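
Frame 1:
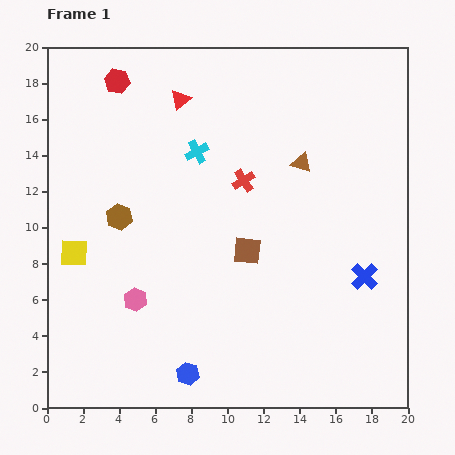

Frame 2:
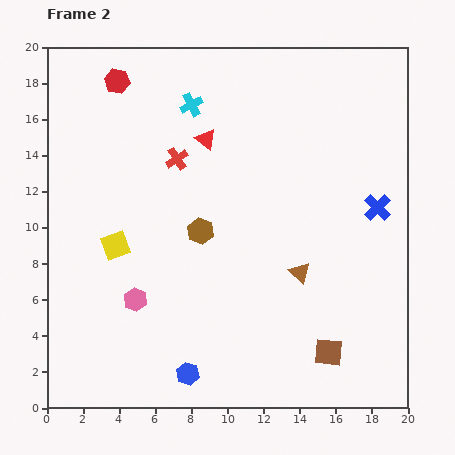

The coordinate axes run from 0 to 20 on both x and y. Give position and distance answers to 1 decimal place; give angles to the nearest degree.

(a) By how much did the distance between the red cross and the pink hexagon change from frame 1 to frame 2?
-0.8

Distance in frame 1: 8.9. Distance in frame 2: 8.1.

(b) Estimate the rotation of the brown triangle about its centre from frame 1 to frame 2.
26° clockwise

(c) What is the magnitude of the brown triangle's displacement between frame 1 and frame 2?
6.1

The brown triangle moved from (14.1, 13.6) to (14.0, 7.5), a distance of √(0.1² + 6.1²) ≈ 6.1.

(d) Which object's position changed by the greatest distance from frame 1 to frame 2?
the brown square

(moved 7.2; next 6.1)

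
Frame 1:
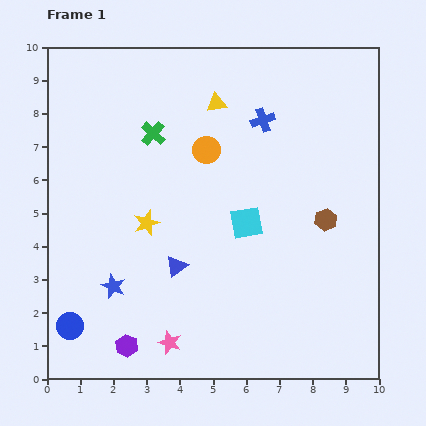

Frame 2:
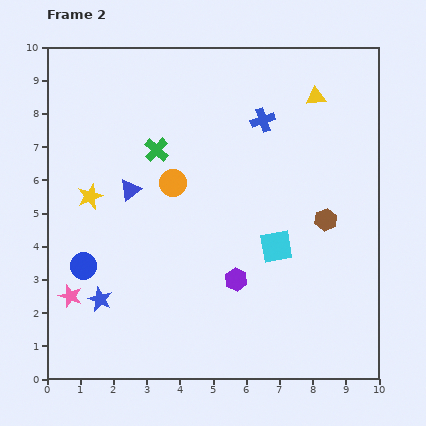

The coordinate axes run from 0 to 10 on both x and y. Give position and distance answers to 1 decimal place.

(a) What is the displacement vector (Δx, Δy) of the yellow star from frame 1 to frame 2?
(-1.7, 0.8)

The yellow star was at (3.0, 4.7) in frame 1 and (1.3, 5.5) in frame 2.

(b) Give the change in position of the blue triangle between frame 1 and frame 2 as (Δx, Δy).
(-1.4, 2.3)

The blue triangle was at (3.9, 3.4) in frame 1 and (2.5, 5.7) in frame 2.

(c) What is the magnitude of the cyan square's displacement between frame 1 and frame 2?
1.1

The cyan square moved from (6.0, 4.7) to (6.9, 4.0), a distance of √(0.9² + 0.7²) ≈ 1.1.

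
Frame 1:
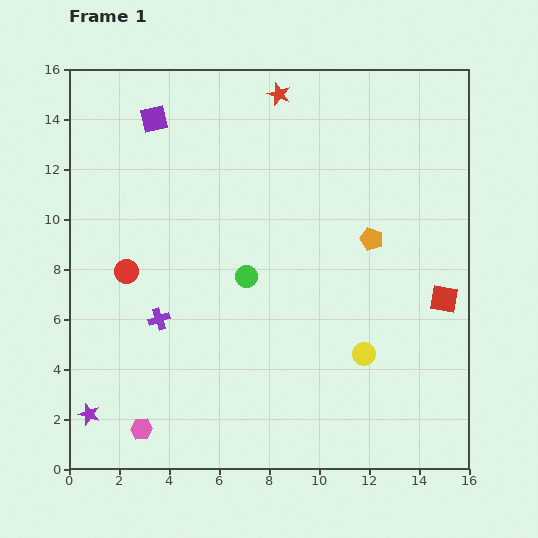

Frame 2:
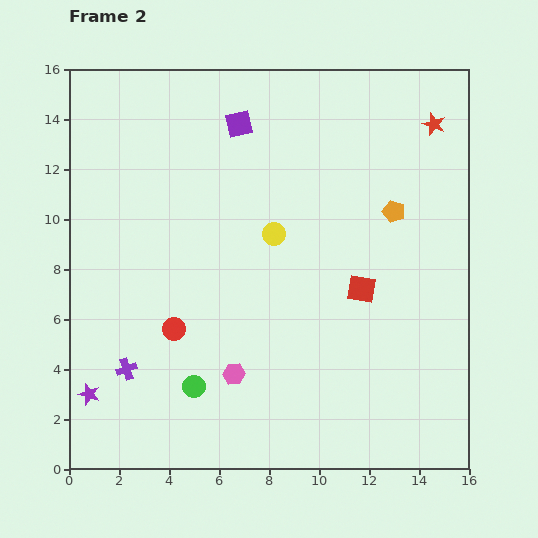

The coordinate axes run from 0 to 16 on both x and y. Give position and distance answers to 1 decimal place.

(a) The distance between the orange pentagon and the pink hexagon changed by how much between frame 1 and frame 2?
-2.8

Distance in frame 1: 11.9. Distance in frame 2: 9.1.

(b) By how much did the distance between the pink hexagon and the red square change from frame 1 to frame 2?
-7.1

Distance in frame 1: 13.2. Distance in frame 2: 6.1.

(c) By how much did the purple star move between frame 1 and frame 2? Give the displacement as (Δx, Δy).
(0.0, 0.8)

The purple star was at (0.8, 2.2) in frame 1 and (0.8, 3.0) in frame 2.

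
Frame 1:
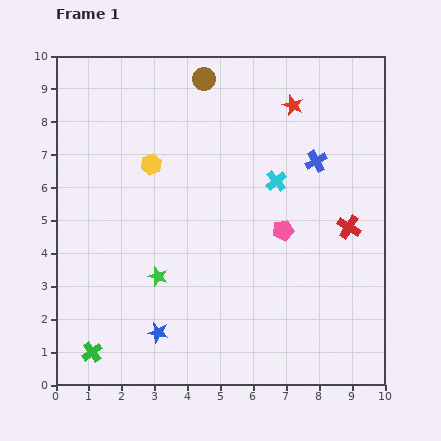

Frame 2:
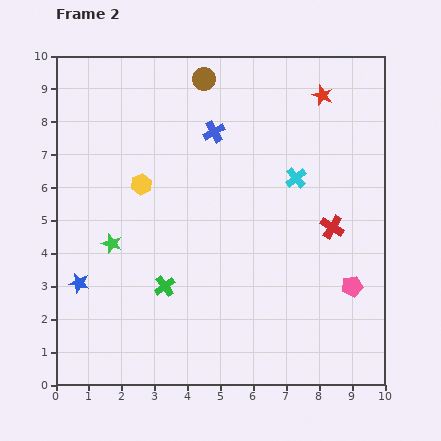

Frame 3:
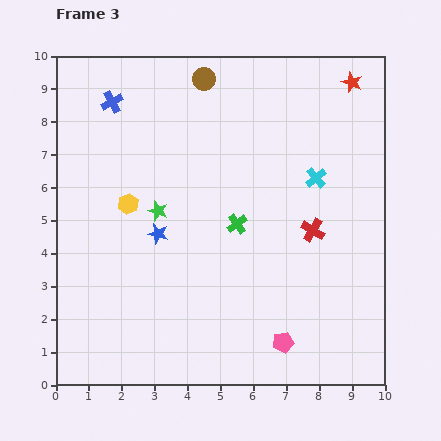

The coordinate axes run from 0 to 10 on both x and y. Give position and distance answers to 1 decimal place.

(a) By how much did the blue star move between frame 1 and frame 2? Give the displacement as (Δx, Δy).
(-2.4, 1.5)

The blue star was at (3.1, 1.6) in frame 1 and (0.7, 3.1) in frame 2.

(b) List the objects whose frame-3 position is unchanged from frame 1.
the brown circle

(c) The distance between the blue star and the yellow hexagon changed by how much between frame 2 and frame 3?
-2.3

Distance in frame 2: 3.6. Distance in frame 3: 1.3.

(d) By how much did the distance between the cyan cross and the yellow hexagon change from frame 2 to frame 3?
+1.1

Distance in frame 2: 4.7. Distance in frame 3: 5.8.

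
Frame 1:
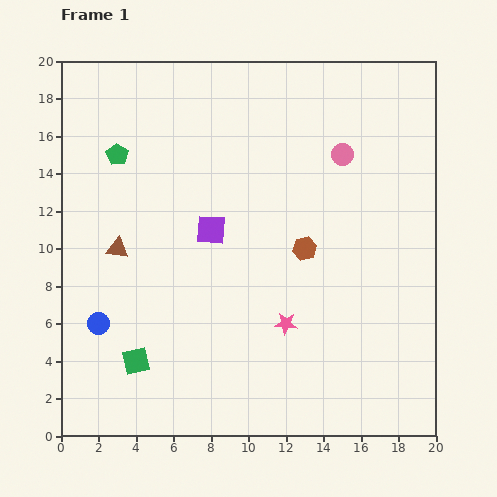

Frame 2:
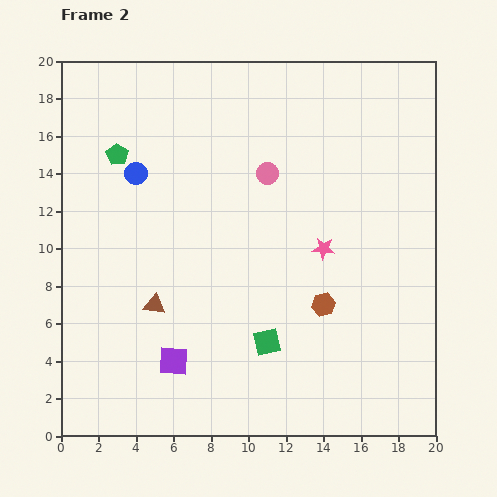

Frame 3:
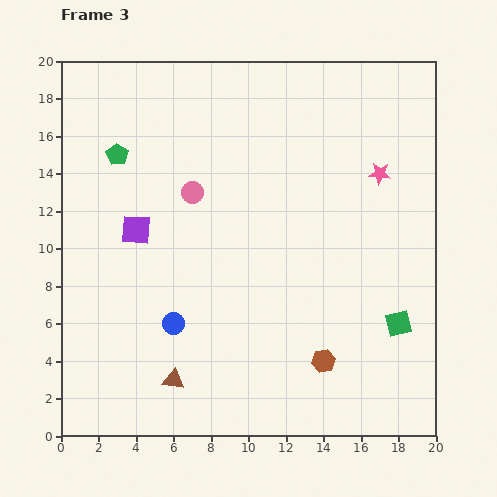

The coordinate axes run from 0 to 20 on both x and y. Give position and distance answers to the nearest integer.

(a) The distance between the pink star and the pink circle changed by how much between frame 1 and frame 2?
-4

Distance in frame 1: 9. Distance in frame 2: 5.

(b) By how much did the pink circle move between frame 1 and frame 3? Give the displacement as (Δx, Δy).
(-8, -2)

The pink circle was at (15, 15) in frame 1 and (7, 13) in frame 3.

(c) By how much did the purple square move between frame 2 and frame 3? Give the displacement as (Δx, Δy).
(-2, 7)

The purple square was at (6, 4) in frame 2 and (4, 11) in frame 3.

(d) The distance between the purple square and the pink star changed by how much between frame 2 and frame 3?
+3

Distance in frame 2: 10. Distance in frame 3: 13.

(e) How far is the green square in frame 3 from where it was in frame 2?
7

The green square moved from (11, 5) to (18, 6), a distance of √(7² + 1²) ≈ 7.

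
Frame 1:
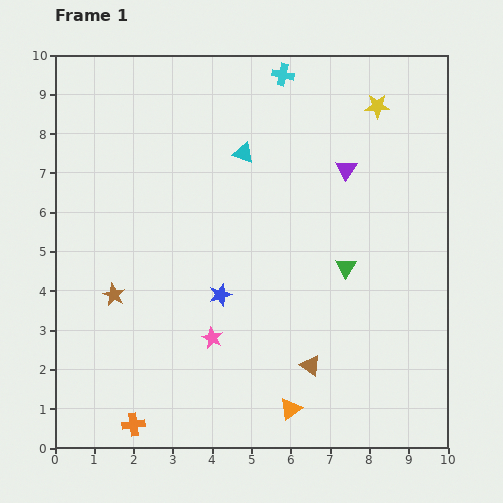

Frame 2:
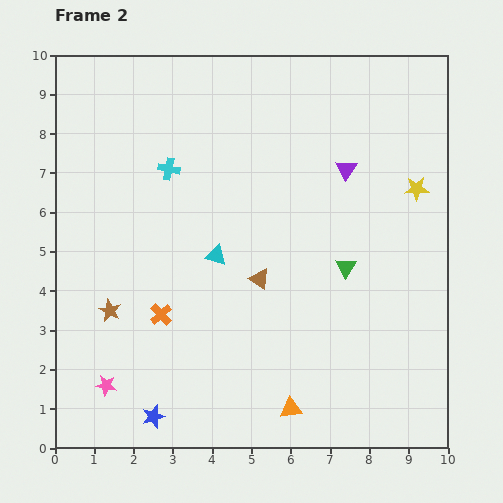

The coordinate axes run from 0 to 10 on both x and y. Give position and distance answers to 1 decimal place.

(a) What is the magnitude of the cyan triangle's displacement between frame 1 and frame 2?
2.7

The cyan triangle moved from (4.8, 7.5) to (4.1, 4.9), a distance of √(0.7² + 2.6²) ≈ 2.7.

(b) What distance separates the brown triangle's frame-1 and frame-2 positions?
2.6

The brown triangle moved from (6.5, 2.1) to (5.2, 4.3), a distance of √(1.3² + 2.2²) ≈ 2.6.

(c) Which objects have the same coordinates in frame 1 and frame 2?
the orange triangle, the purple triangle, the green triangle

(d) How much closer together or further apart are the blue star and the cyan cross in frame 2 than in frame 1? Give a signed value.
+0.5

Distance in frame 1: 5.8. Distance in frame 2: 6.3.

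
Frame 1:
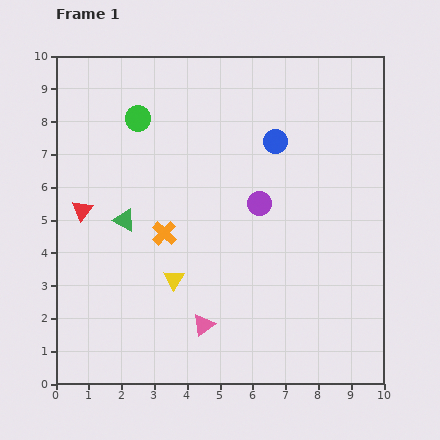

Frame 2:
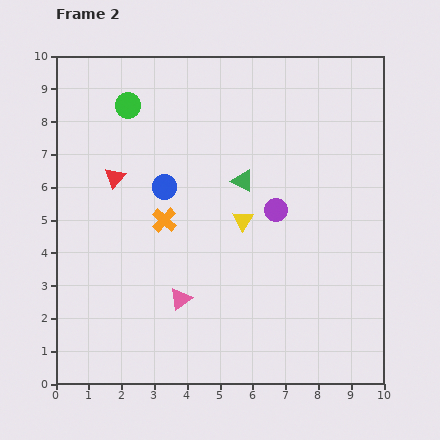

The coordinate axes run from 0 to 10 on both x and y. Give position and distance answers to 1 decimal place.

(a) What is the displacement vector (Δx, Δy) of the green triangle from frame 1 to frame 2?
(3.6, 1.2)

The green triangle was at (2.1, 5.0) in frame 1 and (5.7, 6.2) in frame 2.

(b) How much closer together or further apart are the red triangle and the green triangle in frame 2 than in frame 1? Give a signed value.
+2.6

Distance in frame 1: 1.3. Distance in frame 2: 3.9.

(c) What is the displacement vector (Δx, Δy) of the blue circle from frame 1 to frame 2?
(-3.4, -1.4)

The blue circle was at (6.7, 7.4) in frame 1 and (3.3, 6.0) in frame 2.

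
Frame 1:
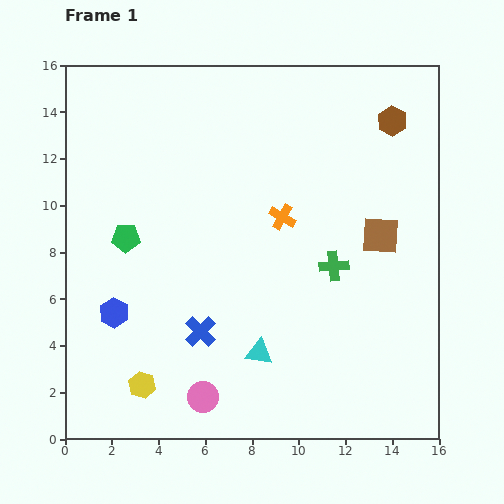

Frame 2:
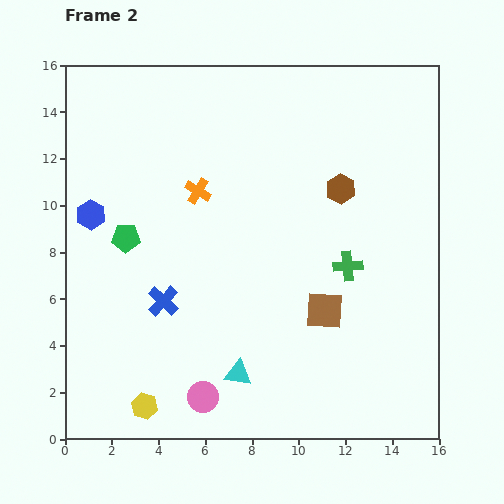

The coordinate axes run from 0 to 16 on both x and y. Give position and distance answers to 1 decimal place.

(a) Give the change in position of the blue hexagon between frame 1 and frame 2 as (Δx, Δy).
(-1.0, 4.2)

The blue hexagon was at (2.1, 5.4) in frame 1 and (1.1, 9.6) in frame 2.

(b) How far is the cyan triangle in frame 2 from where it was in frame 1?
1.3

The cyan triangle moved from (8.3, 3.7) to (7.4, 2.8), a distance of √(0.9² + 0.9²) ≈ 1.3.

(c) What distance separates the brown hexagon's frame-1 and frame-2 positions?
3.6

The brown hexagon moved from (14.0, 13.6) to (11.8, 10.7), a distance of √(2.2² + 2.9²) ≈ 3.6.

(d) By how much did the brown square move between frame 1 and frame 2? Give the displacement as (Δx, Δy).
(-2.4, -3.2)

The brown square was at (13.5, 8.7) in frame 1 and (11.1, 5.5) in frame 2.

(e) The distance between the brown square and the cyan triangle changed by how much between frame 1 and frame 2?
-2.6

Distance in frame 1: 7.2. Distance in frame 2: 4.6.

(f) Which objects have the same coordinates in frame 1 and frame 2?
the green pentagon, the pink circle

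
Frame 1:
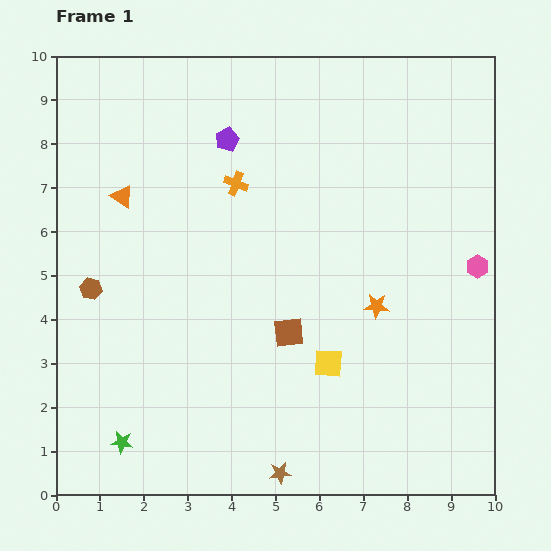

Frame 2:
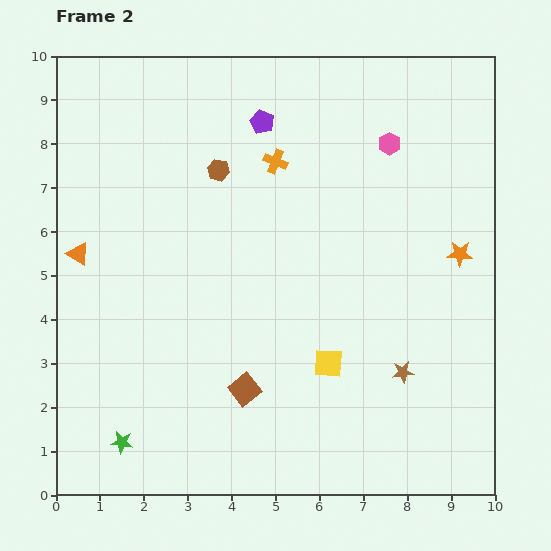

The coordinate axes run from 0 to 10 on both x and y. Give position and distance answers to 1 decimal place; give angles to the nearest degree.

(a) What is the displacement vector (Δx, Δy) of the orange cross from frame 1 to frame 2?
(0.9, 0.5)

The orange cross was at (4.1, 7.1) in frame 1 and (5.0, 7.6) in frame 2.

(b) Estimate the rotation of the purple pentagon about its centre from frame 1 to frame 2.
23° counter-clockwise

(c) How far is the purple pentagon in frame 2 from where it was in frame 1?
0.9

The purple pentagon moved from (3.9, 8.1) to (4.7, 8.5), a distance of √(0.8² + 0.4²) ≈ 0.9.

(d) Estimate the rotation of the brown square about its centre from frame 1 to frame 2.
33° counter-clockwise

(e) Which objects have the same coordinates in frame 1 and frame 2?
the green star, the yellow square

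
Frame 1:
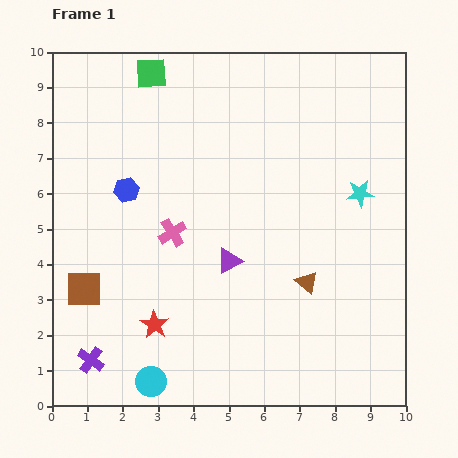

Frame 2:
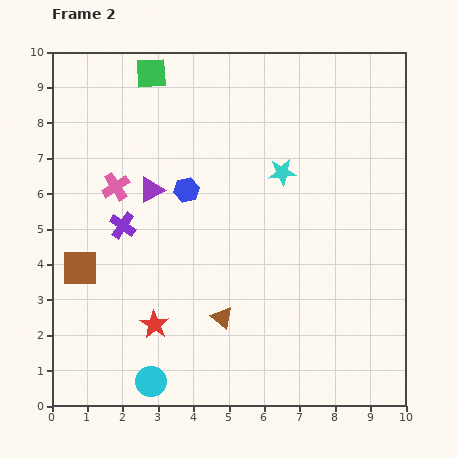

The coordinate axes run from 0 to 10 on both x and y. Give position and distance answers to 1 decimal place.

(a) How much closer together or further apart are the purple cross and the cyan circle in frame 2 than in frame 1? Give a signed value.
+2.7

Distance in frame 1: 1.8. Distance in frame 2: 4.5.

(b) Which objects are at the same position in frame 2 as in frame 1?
the red star, the green square, the cyan circle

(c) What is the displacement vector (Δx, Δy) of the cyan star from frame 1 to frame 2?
(-2.2, 0.6)

The cyan star was at (8.7, 6.0) in frame 1 and (6.5, 6.6) in frame 2.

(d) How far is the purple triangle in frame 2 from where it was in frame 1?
3.0

The purple triangle moved from (5.0, 4.1) to (2.8, 6.1), a distance of √(2.2² + 2.0²) ≈ 3.0.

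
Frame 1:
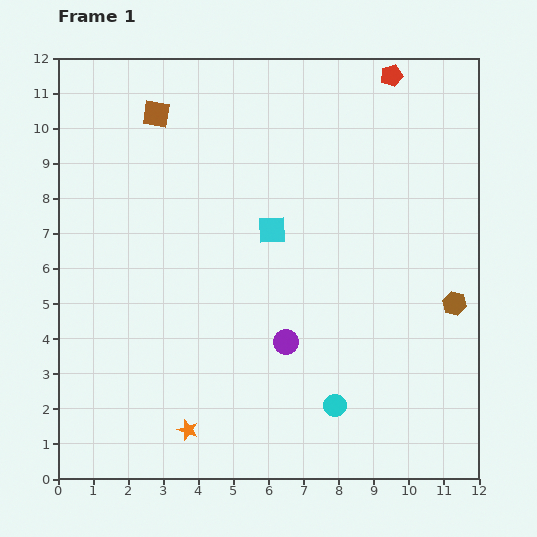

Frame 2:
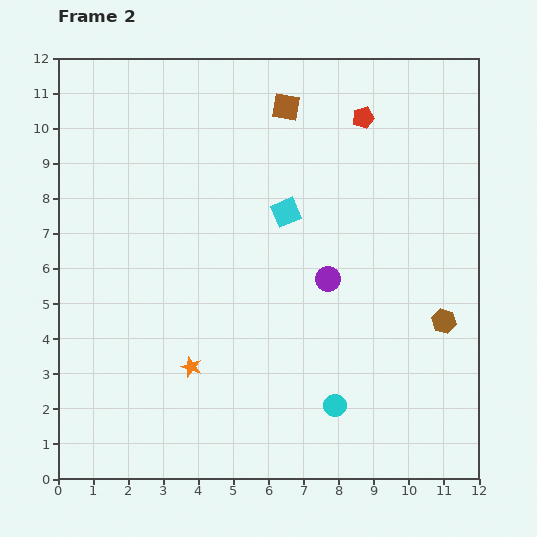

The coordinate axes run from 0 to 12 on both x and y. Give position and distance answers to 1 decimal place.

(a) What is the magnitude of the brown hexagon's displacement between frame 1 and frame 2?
0.6

The brown hexagon moved from (11.3, 5.0) to (11.0, 4.5), a distance of √(0.3² + 0.5²) ≈ 0.6.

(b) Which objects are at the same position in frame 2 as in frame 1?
the cyan circle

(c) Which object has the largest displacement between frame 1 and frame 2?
the brown square

(moved 3.7; next 2.2)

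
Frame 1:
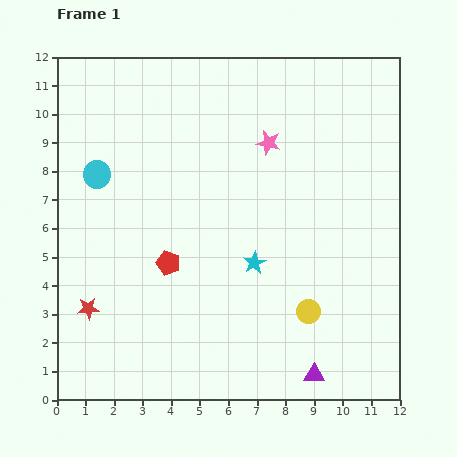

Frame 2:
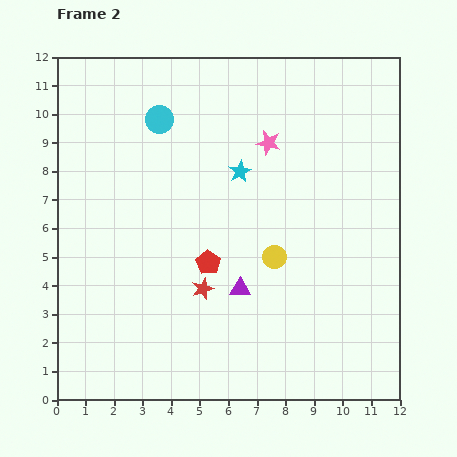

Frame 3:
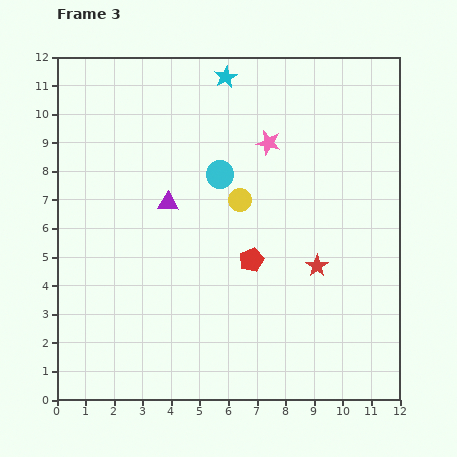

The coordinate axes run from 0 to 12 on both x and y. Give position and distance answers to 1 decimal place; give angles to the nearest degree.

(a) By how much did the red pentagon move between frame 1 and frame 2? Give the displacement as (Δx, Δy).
(1.4, 0.0)

The red pentagon was at (3.9, 4.8) in frame 1 and (5.3, 4.8) in frame 2.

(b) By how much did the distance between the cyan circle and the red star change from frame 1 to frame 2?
+1.4

Distance in frame 1: 4.7. Distance in frame 2: 6.1.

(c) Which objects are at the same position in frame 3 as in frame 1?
the pink star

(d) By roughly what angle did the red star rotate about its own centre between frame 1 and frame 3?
31° counter-clockwise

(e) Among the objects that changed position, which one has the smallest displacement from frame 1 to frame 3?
the red pentagon

(moved 2.9)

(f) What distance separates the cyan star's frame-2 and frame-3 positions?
3.3

The cyan star moved from (6.4, 8.0) to (5.9, 11.3), a distance of √(0.5² + 3.3²) ≈ 3.3.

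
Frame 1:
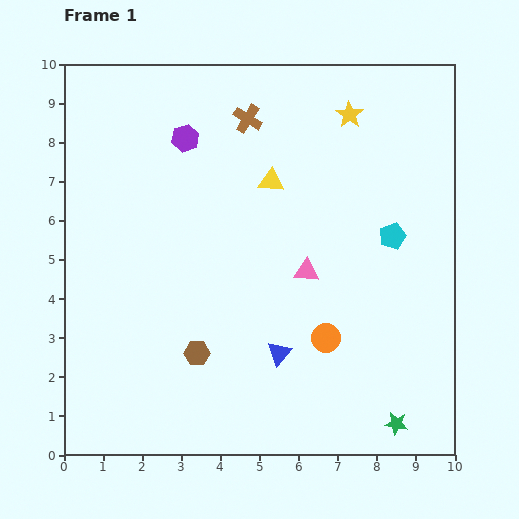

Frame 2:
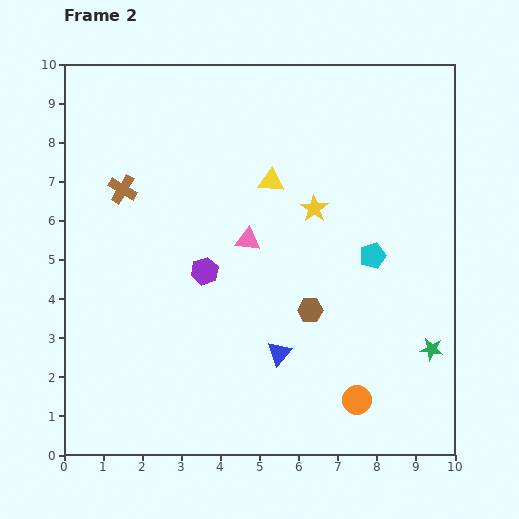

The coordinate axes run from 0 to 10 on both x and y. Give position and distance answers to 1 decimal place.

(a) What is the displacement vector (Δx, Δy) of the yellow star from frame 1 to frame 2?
(-0.9, -2.4)

The yellow star was at (7.3, 8.7) in frame 1 and (6.4, 6.3) in frame 2.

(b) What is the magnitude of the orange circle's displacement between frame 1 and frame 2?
1.8

The orange circle moved from (6.7, 3.0) to (7.5, 1.4), a distance of √(0.8² + 1.6²) ≈ 1.8.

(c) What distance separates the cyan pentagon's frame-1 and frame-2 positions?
0.7

The cyan pentagon moved from (8.4, 5.6) to (7.9, 5.1), a distance of √(0.5² + 0.5²) ≈ 0.7.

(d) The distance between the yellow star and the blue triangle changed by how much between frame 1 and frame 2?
-2.6

Distance in frame 1: 6.4. Distance in frame 2: 3.8.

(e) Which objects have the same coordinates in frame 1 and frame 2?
the blue triangle, the yellow triangle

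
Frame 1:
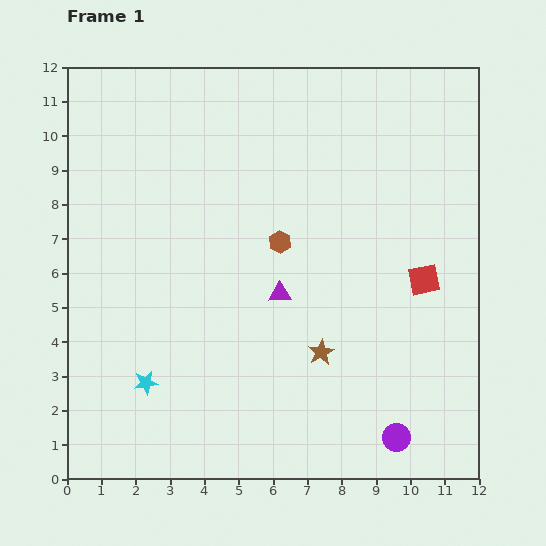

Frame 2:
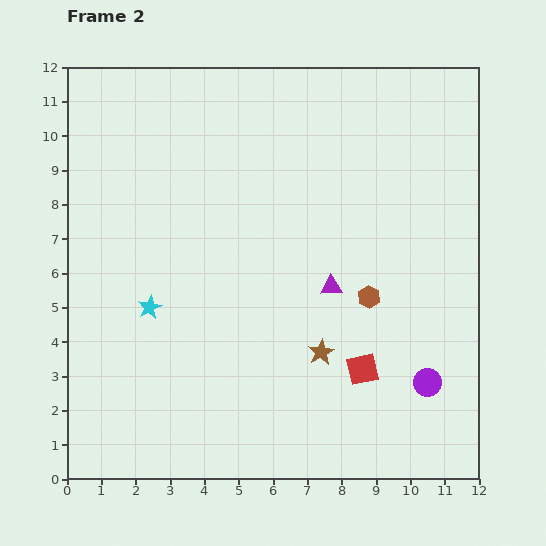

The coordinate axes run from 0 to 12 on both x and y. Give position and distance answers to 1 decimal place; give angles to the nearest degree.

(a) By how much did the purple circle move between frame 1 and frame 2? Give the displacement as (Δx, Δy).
(0.9, 1.6)

The purple circle was at (9.6, 1.2) in frame 1 and (10.5, 2.8) in frame 2.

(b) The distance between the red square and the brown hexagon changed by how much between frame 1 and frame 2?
-2.2

Distance in frame 1: 4.3. Distance in frame 2: 2.1.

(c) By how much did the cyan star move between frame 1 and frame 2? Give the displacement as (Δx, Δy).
(0.1, 2.2)

The cyan star was at (2.3, 2.8) in frame 1 and (2.4, 5.0) in frame 2.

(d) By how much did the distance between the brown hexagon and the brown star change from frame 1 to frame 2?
-1.3

Distance in frame 1: 3.4. Distance in frame 2: 2.1.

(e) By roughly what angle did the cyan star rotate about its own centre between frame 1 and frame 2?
17° counter-clockwise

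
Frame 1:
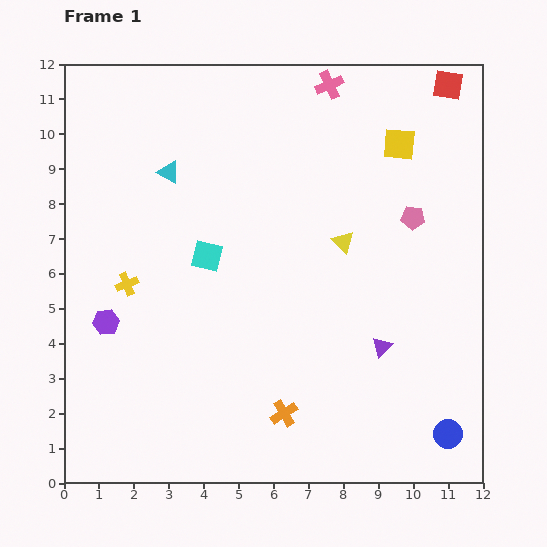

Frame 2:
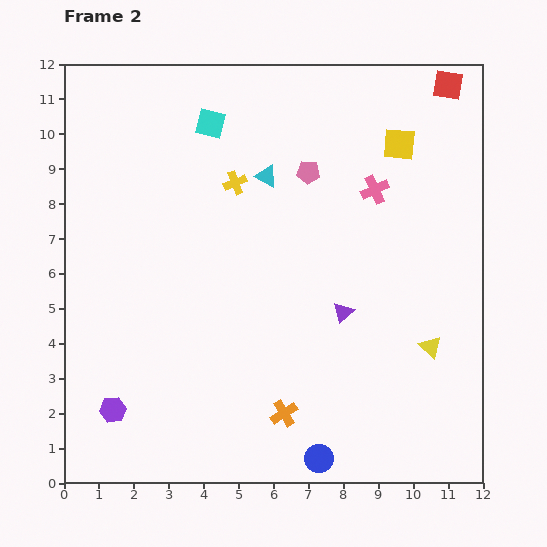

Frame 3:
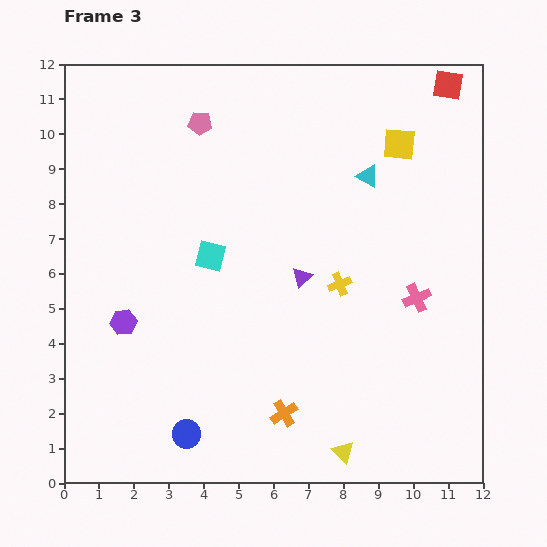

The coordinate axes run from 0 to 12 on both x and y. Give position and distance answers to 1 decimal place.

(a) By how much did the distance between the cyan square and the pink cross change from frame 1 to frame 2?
-0.9

Distance in frame 1: 6.0. Distance in frame 2: 5.1.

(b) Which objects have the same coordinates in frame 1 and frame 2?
the yellow square, the orange cross, the red square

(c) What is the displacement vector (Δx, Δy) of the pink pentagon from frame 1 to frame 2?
(-3.0, 1.3)

The pink pentagon was at (10.0, 7.6) in frame 1 and (7.0, 8.9) in frame 2.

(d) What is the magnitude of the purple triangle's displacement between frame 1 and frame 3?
3.0

The purple triangle moved from (9.1, 3.9) to (6.8, 5.9), a distance of √(2.3² + 2.0²) ≈ 3.0.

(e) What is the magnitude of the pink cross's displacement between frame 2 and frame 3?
3.3

The pink cross moved from (8.9, 8.4) to (10.1, 5.3), a distance of √(1.2² + 3.1²) ≈ 3.3.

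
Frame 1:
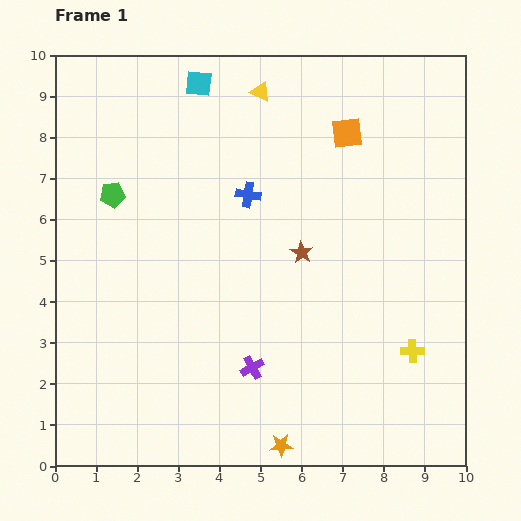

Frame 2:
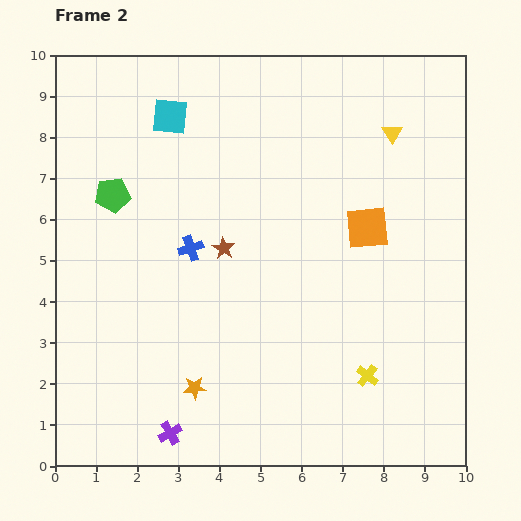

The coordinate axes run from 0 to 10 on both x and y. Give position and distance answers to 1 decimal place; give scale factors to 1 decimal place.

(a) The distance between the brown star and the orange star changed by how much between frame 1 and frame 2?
-1.2

Distance in frame 1: 4.7. Distance in frame 2: 3.5.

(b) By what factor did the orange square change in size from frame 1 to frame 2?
1.4×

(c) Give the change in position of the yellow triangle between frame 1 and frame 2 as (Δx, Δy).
(3.2, -1.0)

The yellow triangle was at (5.0, 9.1) in frame 1 and (8.2, 8.1) in frame 2.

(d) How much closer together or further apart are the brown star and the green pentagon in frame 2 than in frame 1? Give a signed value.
-1.8

Distance in frame 1: 4.8. Distance in frame 2: 3.0.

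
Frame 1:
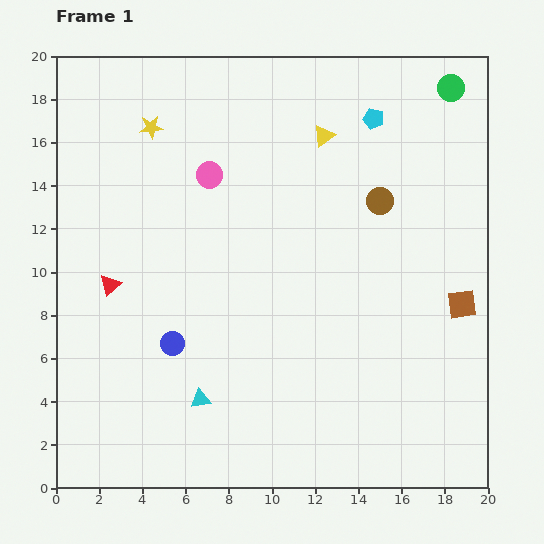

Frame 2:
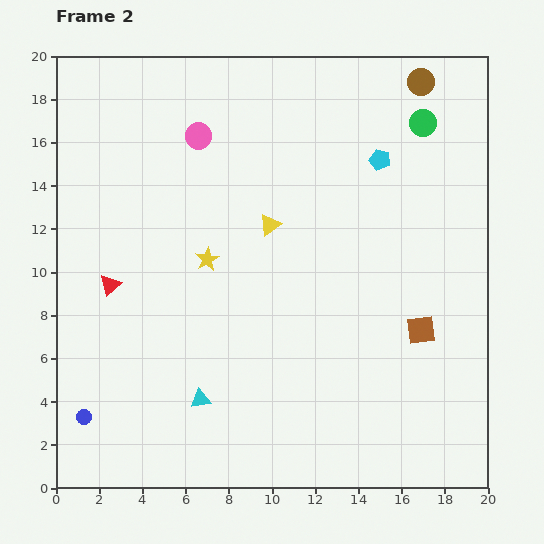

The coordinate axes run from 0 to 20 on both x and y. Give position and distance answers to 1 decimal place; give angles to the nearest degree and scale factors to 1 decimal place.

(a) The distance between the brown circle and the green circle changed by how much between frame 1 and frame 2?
-4.3

Distance in frame 1: 6.2. Distance in frame 2: 1.9.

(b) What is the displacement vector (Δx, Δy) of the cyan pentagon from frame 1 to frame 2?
(0.3, -1.9)

The cyan pentagon was at (14.7, 17.1) in frame 1 and (15.0, 15.2) in frame 2.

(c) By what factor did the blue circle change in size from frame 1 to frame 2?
0.6×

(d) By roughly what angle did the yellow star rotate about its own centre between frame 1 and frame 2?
24° counter-clockwise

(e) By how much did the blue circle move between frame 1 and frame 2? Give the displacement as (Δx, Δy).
(-4.1, -3.4)

The blue circle was at (5.4, 6.7) in frame 1 and (1.3, 3.3) in frame 2.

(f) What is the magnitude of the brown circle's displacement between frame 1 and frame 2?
5.8

The brown circle moved from (15.0, 13.3) to (16.9, 18.8), a distance of √(1.9² + 5.5²) ≈ 5.8.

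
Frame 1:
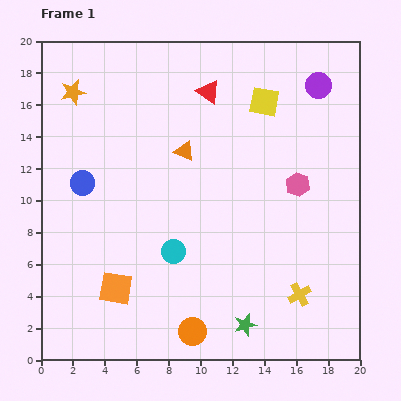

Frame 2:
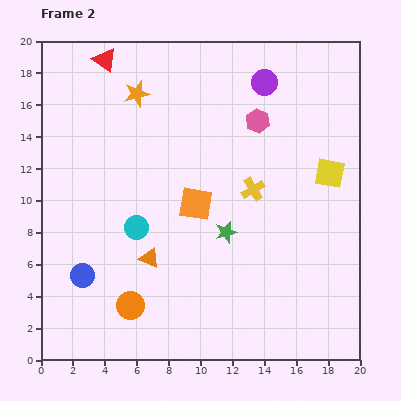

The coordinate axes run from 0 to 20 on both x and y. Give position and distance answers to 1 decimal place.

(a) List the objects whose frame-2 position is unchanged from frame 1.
none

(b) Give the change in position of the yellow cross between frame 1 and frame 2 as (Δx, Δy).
(-2.9, 6.6)

The yellow cross was at (16.2, 4.1) in frame 1 and (13.3, 10.7) in frame 2.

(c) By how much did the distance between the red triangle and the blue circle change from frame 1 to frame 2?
+3.9

Distance in frame 1: 9.7. Distance in frame 2: 13.6.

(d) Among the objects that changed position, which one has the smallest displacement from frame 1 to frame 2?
the cyan circle

(moved 2.7)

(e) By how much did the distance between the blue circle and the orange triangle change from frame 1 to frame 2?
-2.4

Distance in frame 1: 6.7. Distance in frame 2: 4.3.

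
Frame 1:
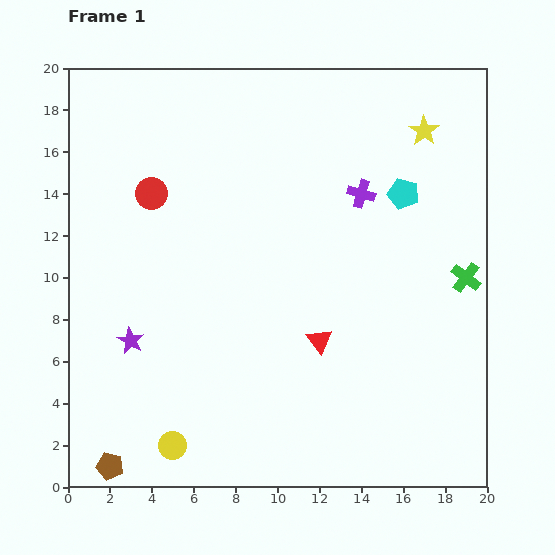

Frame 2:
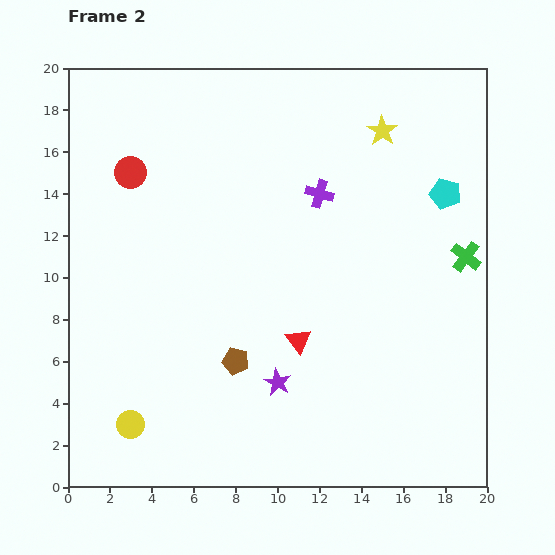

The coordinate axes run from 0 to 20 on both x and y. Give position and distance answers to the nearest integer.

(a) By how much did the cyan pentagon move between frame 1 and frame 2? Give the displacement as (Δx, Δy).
(2, 0)

The cyan pentagon was at (16, 14) in frame 1 and (18, 14) in frame 2.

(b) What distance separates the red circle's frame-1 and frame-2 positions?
1

The red circle moved from (4, 14) to (3, 15), a distance of √(1² + 1²) ≈ 1.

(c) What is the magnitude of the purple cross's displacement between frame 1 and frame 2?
2

The purple cross moved from (14, 14) to (12, 14), a distance of √(2² + 0²) ≈ 2.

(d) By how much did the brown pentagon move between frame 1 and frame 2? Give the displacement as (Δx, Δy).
(6, 5)

The brown pentagon was at (2, 1) in frame 1 and (8, 6) in frame 2.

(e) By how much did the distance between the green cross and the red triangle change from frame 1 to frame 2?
+1

Distance in frame 1: 8. Distance in frame 2: 9.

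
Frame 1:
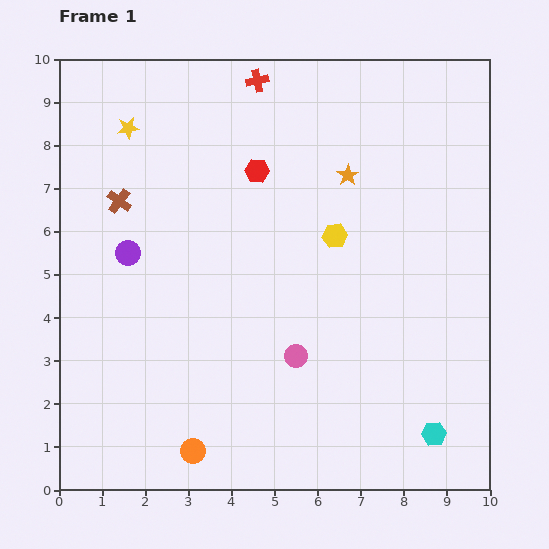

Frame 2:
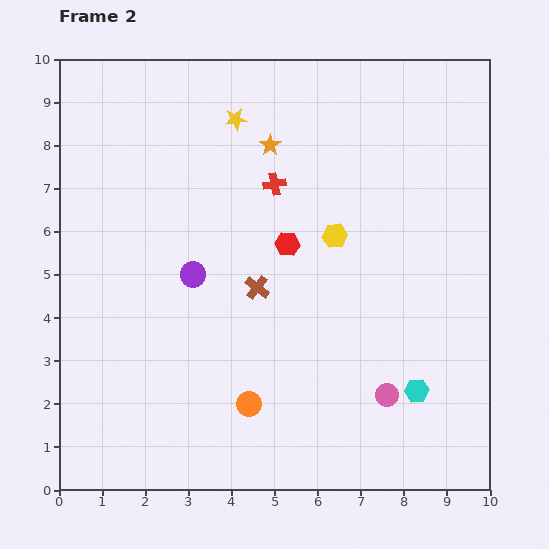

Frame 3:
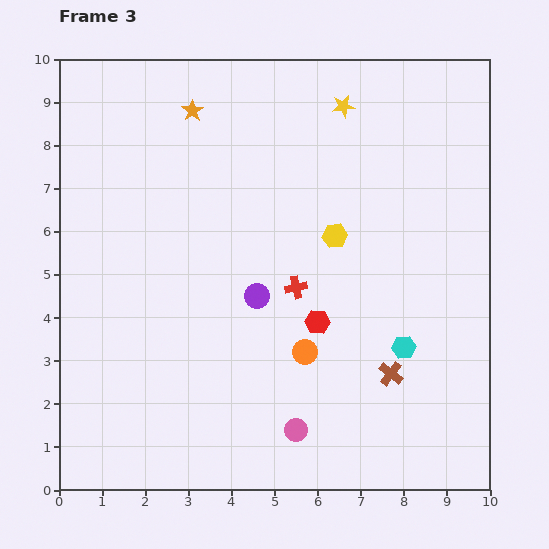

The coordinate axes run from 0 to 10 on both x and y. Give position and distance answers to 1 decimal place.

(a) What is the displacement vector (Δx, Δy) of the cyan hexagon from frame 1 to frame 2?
(-0.4, 1.0)

The cyan hexagon was at (8.7, 1.3) in frame 1 and (8.3, 2.3) in frame 2.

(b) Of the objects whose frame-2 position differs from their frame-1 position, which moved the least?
the cyan hexagon

(moved 1.1)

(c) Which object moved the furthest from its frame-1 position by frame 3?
the brown cross

(moved 7.5; next 5.0)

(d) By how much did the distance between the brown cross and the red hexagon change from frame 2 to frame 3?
+0.9

Distance in frame 2: 1.2. Distance in frame 3: 2.1.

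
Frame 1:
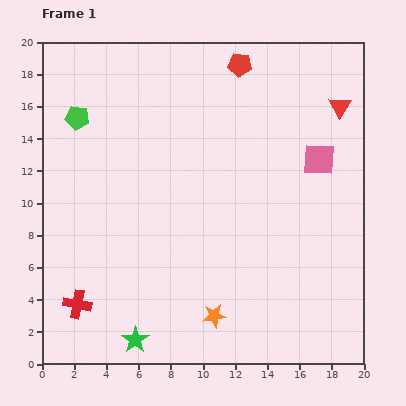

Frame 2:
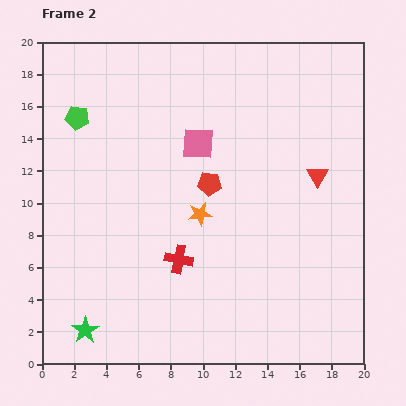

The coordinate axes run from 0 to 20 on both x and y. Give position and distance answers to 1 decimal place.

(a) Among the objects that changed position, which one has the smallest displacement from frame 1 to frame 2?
the green star

(moved 3.2)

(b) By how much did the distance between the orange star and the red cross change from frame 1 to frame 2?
-5.4

Distance in frame 1: 8.5. Distance in frame 2: 3.1.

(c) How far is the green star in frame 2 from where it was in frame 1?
3.2

The green star moved from (5.8, 1.5) to (2.7, 2.1), a distance of √(3.1² + 0.6²) ≈ 3.2.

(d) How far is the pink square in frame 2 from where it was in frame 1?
7.6

The pink square moved from (17.2, 12.7) to (9.7, 13.7), a distance of √(7.5² + 1.0²) ≈ 7.6.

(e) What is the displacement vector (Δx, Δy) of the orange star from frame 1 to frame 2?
(-0.9, 6.3)

The orange star was at (10.7, 3.0) in frame 1 and (9.8, 9.3) in frame 2.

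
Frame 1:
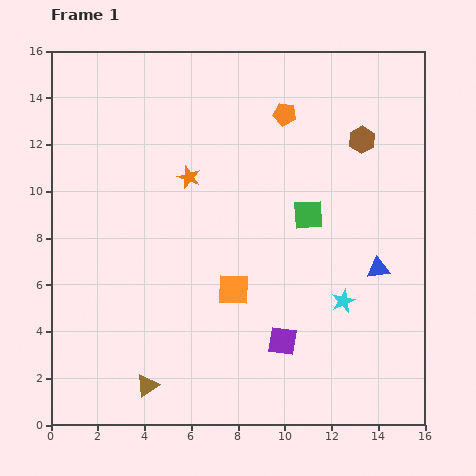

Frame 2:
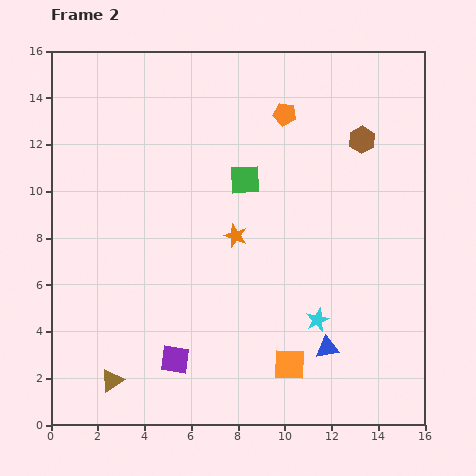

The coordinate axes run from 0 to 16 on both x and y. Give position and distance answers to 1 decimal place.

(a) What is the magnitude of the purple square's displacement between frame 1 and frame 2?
4.7

The purple square moved from (9.9, 3.6) to (5.3, 2.8), a distance of √(4.6² + 0.8²) ≈ 4.7.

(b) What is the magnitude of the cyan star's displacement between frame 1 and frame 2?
1.4

The cyan star moved from (12.5, 5.3) to (11.4, 4.5), a distance of √(1.1² + 0.8²) ≈ 1.4.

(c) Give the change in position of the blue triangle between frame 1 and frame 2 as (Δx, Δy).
(-2.2, -3.4)

The blue triangle was at (14.0, 6.7) in frame 1 and (11.8, 3.3) in frame 2.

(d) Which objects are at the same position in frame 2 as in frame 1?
the brown hexagon, the orange pentagon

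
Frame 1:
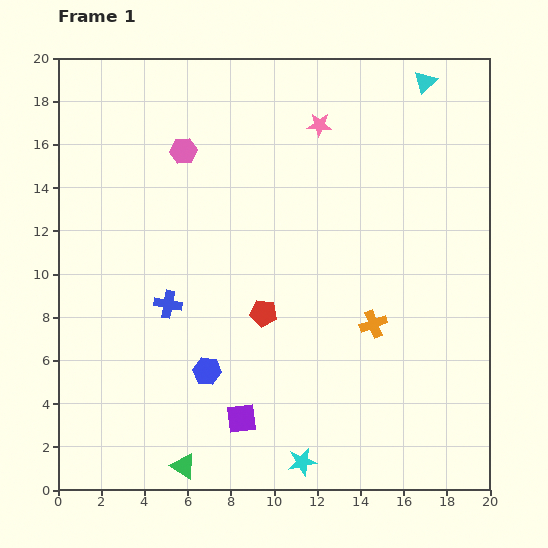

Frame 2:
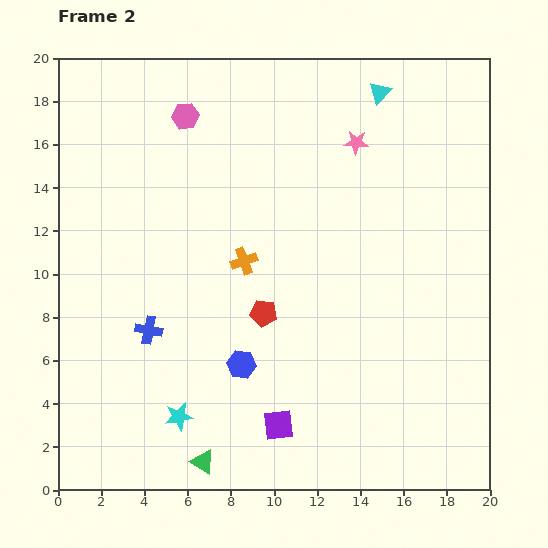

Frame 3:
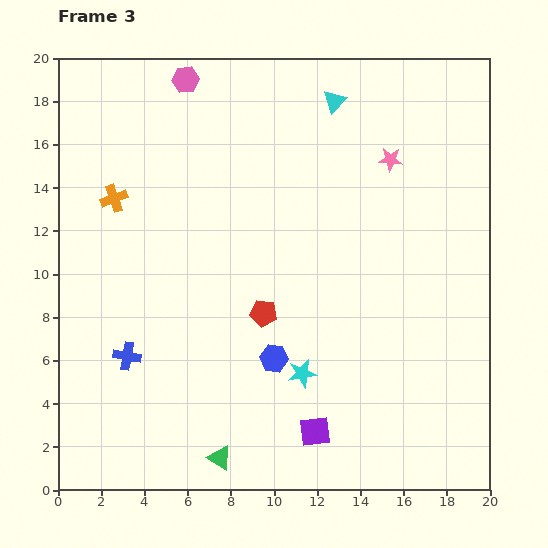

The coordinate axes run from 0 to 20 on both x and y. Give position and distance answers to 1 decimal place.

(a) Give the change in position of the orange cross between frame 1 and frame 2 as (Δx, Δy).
(-6.0, 2.9)

The orange cross was at (14.6, 7.7) in frame 1 and (8.6, 10.6) in frame 2.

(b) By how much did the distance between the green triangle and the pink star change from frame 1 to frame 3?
-1.1

Distance in frame 1: 17.0. Distance in frame 3: 15.9.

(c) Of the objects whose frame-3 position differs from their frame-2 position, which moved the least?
the green triangle

(moved 0.8)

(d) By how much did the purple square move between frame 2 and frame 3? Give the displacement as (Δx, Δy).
(1.7, -0.3)

The purple square was at (10.2, 3.0) in frame 2 and (11.9, 2.7) in frame 3.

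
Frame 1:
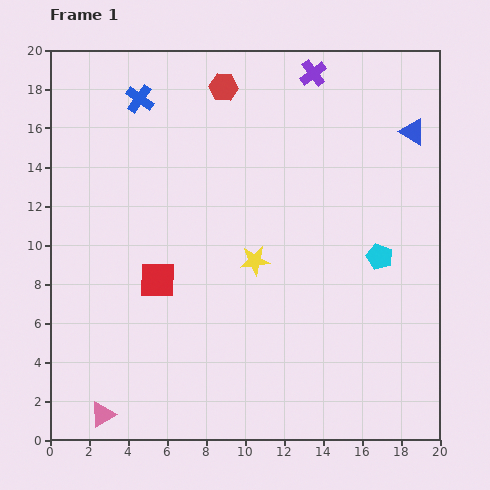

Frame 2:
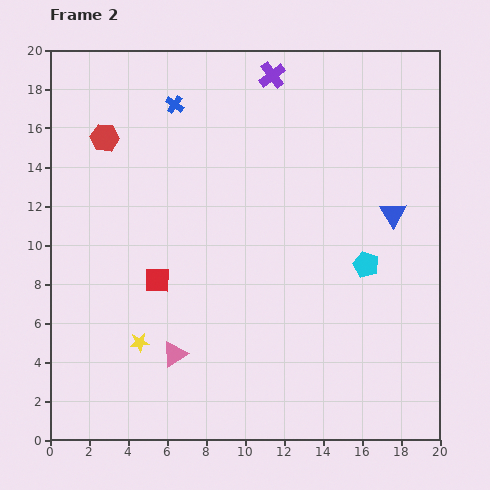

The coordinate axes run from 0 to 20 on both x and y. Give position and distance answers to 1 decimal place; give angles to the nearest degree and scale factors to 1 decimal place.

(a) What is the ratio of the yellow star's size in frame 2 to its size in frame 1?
0.6×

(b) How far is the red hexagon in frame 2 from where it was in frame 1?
6.6

The red hexagon moved from (8.9, 18.1) to (2.8, 15.5), a distance of √(6.1² + 2.6²) ≈ 6.6.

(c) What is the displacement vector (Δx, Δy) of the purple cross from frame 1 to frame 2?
(-2.1, -0.1)

The purple cross was at (13.5, 18.8) in frame 1 and (11.4, 18.7) in frame 2.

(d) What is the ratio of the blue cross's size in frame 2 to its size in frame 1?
0.6×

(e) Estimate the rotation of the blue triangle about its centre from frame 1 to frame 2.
28° clockwise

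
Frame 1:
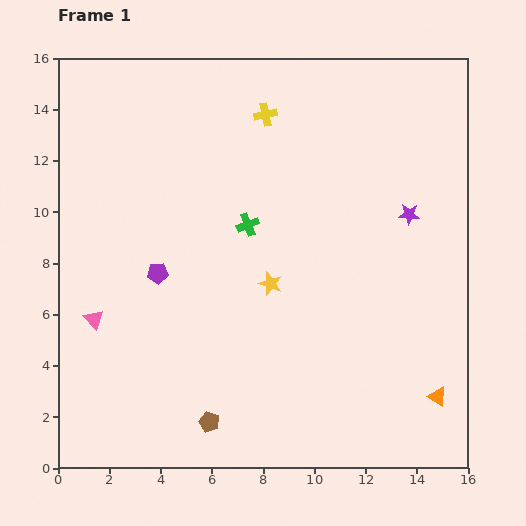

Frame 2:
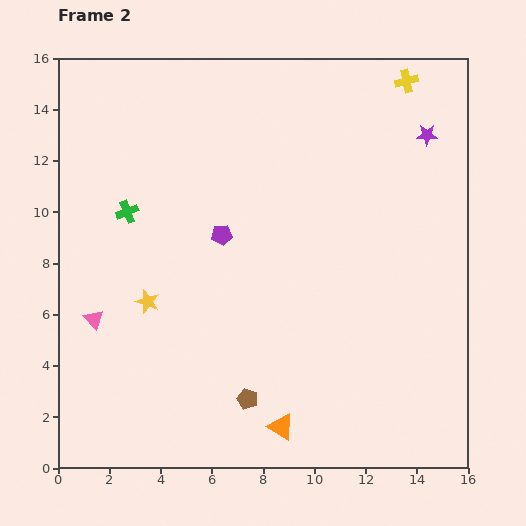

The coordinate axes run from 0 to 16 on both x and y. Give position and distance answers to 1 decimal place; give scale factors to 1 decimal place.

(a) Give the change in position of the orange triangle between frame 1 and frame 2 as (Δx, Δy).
(-6.1, -1.2)

The orange triangle was at (14.8, 2.8) in frame 1 and (8.7, 1.6) in frame 2.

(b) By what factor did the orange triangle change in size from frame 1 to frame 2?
1.4×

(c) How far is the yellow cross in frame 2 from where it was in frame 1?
5.7

The yellow cross moved from (8.1, 13.8) to (13.6, 15.1), a distance of √(5.5² + 1.3²) ≈ 5.7.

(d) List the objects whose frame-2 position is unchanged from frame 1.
the pink triangle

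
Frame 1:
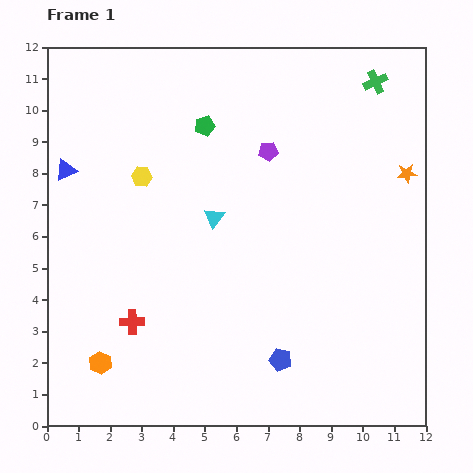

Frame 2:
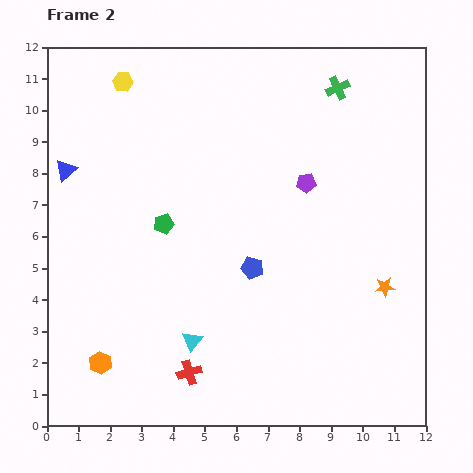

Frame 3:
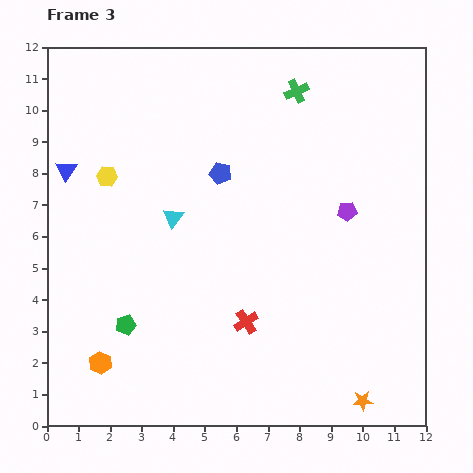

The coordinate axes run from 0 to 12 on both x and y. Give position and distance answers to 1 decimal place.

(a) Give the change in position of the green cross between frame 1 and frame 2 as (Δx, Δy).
(-1.2, -0.2)

The green cross was at (10.4, 10.9) in frame 1 and (9.2, 10.7) in frame 2.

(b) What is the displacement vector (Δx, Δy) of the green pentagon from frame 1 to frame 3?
(-2.5, -6.3)

The green pentagon was at (5.0, 9.5) in frame 1 and (2.5, 3.2) in frame 3.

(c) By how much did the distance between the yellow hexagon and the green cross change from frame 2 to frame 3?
-0.2

Distance in frame 2: 6.8. Distance in frame 3: 6.6.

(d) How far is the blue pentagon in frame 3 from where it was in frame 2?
3.2

The blue pentagon moved from (6.5, 5.0) to (5.5, 8.0), a distance of √(1.0² + 3.0²) ≈ 3.2.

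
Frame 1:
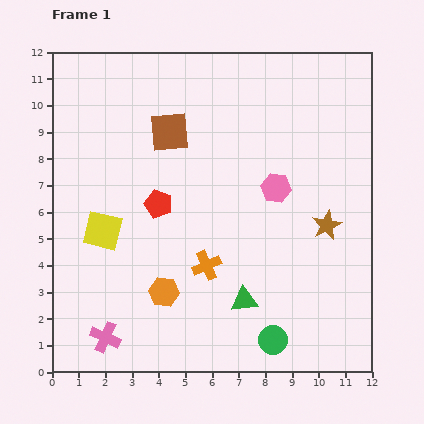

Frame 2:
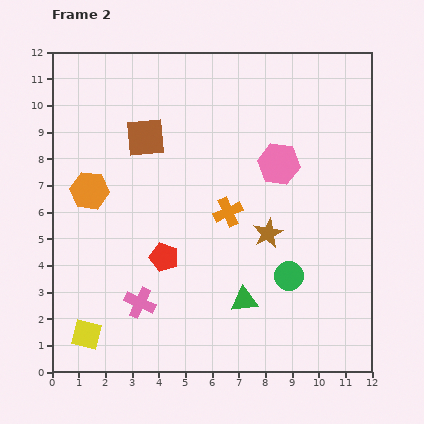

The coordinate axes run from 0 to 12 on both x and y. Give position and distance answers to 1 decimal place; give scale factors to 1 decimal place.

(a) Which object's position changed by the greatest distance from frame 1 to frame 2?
the orange hexagon

(moved 4.7; next 3.9)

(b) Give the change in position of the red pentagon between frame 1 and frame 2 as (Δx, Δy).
(0.2, -2.0)

The red pentagon was at (4.0, 6.3) in frame 1 and (4.2, 4.3) in frame 2.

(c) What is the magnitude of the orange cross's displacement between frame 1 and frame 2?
2.2

The orange cross moved from (5.8, 4.0) to (6.6, 6.0), a distance of √(0.8² + 2.0²) ≈ 2.2.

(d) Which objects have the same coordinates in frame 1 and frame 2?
the green triangle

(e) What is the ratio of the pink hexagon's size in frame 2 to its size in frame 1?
1.4×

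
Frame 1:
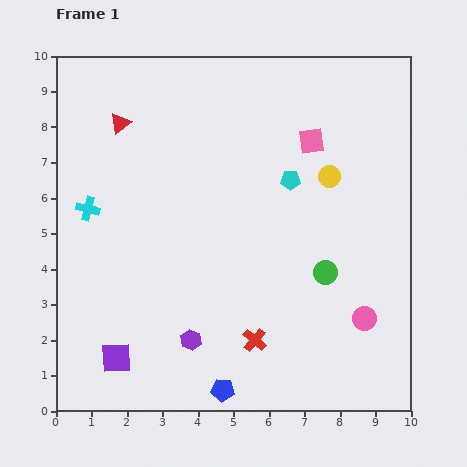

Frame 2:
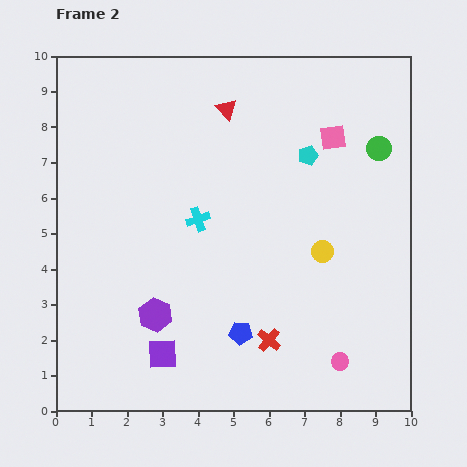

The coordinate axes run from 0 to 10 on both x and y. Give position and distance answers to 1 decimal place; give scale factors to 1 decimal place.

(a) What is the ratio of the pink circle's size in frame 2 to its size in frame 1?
0.8×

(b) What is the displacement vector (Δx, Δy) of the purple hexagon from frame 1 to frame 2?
(-1.0, 0.7)

The purple hexagon was at (3.8, 2.0) in frame 1 and (2.8, 2.7) in frame 2.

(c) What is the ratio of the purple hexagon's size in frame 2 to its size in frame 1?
1.6×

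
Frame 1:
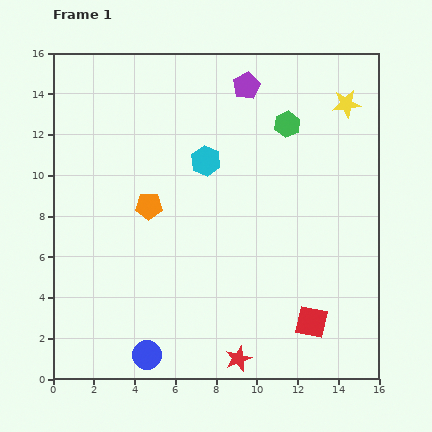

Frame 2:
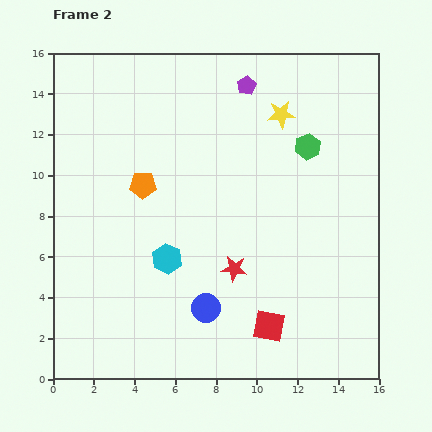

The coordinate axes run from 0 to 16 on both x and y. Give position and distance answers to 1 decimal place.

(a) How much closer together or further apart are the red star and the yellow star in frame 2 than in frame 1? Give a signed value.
-5.7

Distance in frame 1: 13.6. Distance in frame 2: 7.9.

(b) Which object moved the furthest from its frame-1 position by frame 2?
the cyan hexagon

(moved 5.2; next 4.4)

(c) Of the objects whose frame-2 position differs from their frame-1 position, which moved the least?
the orange pentagon

(moved 1.0)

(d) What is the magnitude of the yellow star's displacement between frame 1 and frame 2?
3.2

The yellow star moved from (14.4, 13.5) to (11.2, 13.0), a distance of √(3.2² + 0.5²) ≈ 3.2.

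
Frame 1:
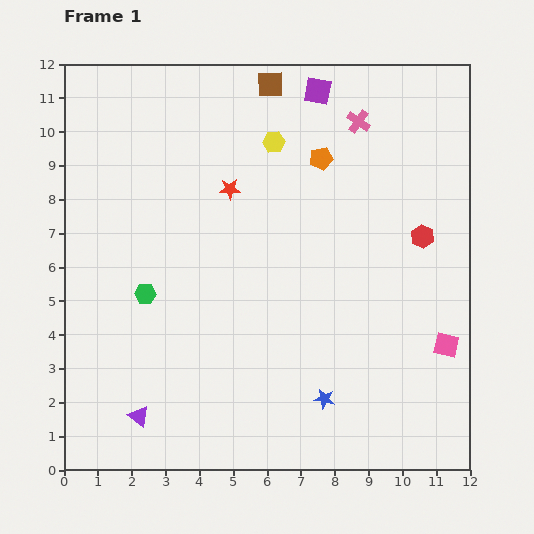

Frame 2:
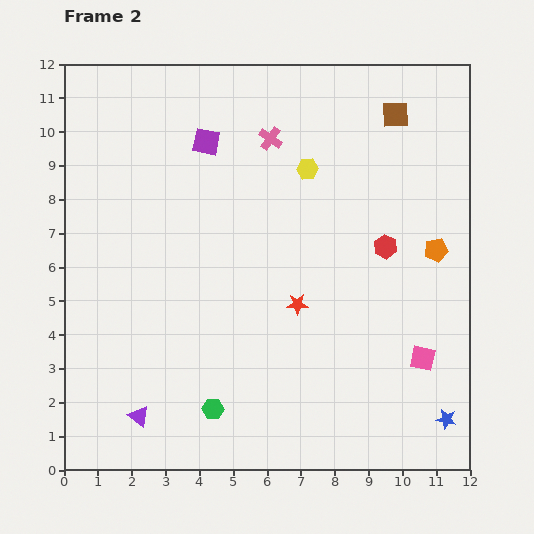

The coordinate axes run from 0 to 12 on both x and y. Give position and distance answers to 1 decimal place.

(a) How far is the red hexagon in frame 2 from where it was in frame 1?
1.1

The red hexagon moved from (10.6, 6.9) to (9.5, 6.6), a distance of √(1.1² + 0.3²) ≈ 1.1.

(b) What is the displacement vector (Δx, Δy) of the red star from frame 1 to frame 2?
(2.0, -3.4)

The red star was at (4.9, 8.3) in frame 1 and (6.9, 4.9) in frame 2.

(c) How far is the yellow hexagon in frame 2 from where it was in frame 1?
1.3

The yellow hexagon moved from (6.2, 9.7) to (7.2, 8.9), a distance of √(1.0² + 0.8²) ≈ 1.3.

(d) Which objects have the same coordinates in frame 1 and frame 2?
the purple triangle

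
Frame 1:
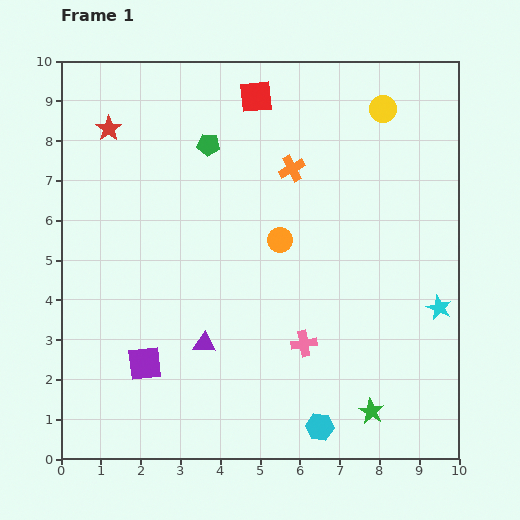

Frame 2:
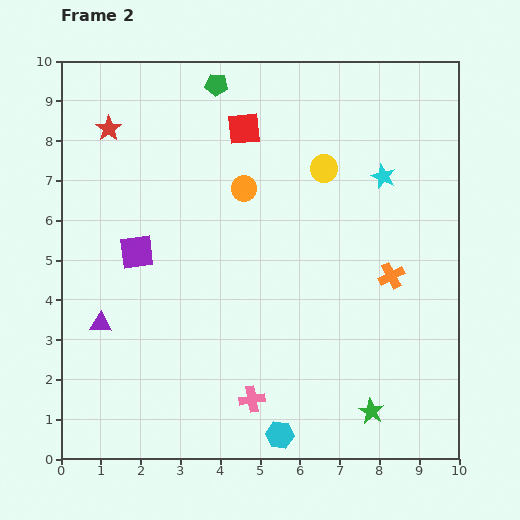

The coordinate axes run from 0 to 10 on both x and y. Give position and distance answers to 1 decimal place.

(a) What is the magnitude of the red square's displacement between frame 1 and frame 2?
0.9

The red square moved from (4.9, 9.1) to (4.6, 8.3), a distance of √(0.3² + 0.8²) ≈ 0.9.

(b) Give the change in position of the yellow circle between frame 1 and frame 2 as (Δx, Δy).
(-1.5, -1.5)

The yellow circle was at (8.1, 8.8) in frame 1 and (6.6, 7.3) in frame 2.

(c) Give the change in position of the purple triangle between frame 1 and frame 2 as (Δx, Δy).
(-2.6, 0.5)

The purple triangle was at (3.6, 2.9) in frame 1 and (1.0, 3.4) in frame 2.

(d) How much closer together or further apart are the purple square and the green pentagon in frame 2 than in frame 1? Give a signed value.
-1.0

Distance in frame 1: 5.7. Distance in frame 2: 4.7.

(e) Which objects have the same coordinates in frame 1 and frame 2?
the red star, the green star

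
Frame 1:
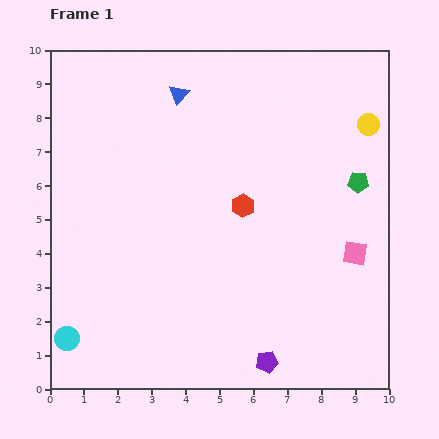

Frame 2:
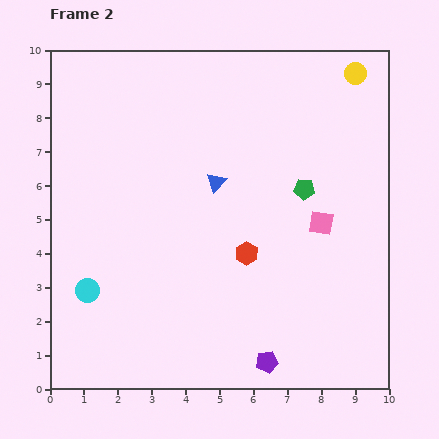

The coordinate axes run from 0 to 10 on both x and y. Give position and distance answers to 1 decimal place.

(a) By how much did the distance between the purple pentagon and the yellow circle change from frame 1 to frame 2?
+1.3

Distance in frame 1: 7.6. Distance in frame 2: 8.9.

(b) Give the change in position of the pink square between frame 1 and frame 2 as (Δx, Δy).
(-1.0, 0.9)

The pink square was at (9.0, 4.0) in frame 1 and (8.0, 4.9) in frame 2.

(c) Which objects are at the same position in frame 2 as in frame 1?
the purple pentagon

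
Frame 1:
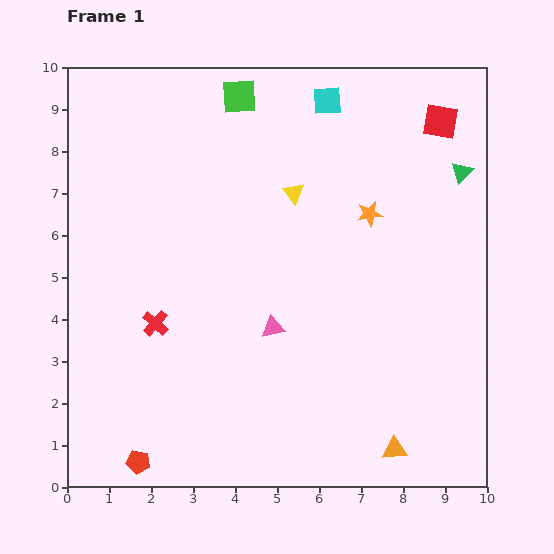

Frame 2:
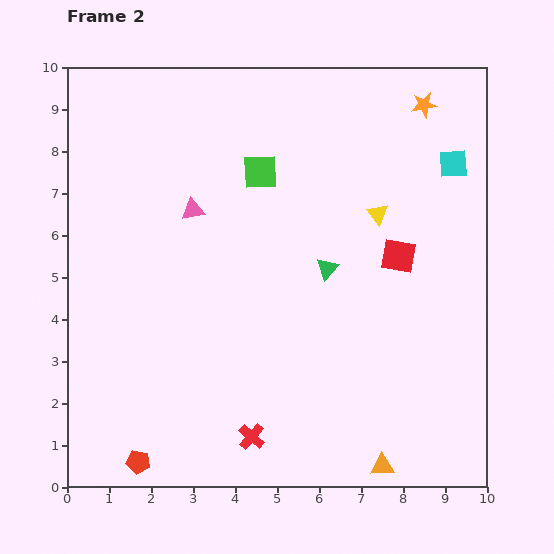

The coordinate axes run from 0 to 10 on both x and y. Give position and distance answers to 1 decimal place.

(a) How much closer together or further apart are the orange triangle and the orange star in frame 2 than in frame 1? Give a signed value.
+3.1

Distance in frame 1: 5.6. Distance in frame 2: 8.7.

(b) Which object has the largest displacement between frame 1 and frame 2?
the green triangle

(moved 3.9; next 3.5)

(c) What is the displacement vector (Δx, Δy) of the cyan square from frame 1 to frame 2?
(3.0, -1.5)

The cyan square was at (6.2, 9.2) in frame 1 and (9.2, 7.7) in frame 2.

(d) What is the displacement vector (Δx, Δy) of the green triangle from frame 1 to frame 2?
(-3.2, -2.3)

The green triangle was at (9.4, 7.5) in frame 1 and (6.2, 5.2) in frame 2.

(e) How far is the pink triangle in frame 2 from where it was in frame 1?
3.4

The pink triangle moved from (4.9, 3.8) to (3.0, 6.6), a distance of √(1.9² + 2.8²) ≈ 3.4.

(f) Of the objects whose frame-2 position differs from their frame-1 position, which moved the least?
the orange triangle

(moved 0.5)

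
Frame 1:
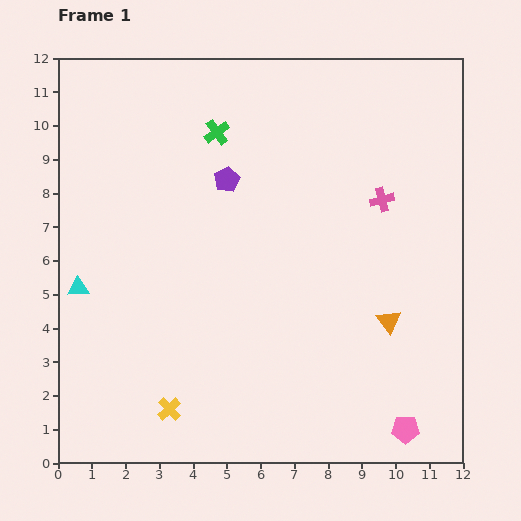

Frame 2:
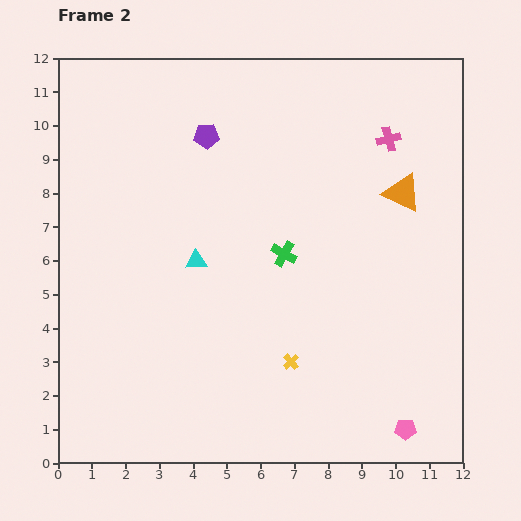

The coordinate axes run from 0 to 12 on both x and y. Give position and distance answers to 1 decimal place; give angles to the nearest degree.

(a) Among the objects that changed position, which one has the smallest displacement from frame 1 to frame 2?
the purple pentagon

(moved 1.4)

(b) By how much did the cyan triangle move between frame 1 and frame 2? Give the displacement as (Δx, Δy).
(3.5, 0.8)

The cyan triangle was at (0.6, 5.2) in frame 1 and (4.1, 6.0) in frame 2.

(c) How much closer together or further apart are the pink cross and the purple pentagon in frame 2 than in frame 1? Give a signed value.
+0.8

Distance in frame 1: 4.6. Distance in frame 2: 5.4.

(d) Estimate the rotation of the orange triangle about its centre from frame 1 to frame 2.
29° counter-clockwise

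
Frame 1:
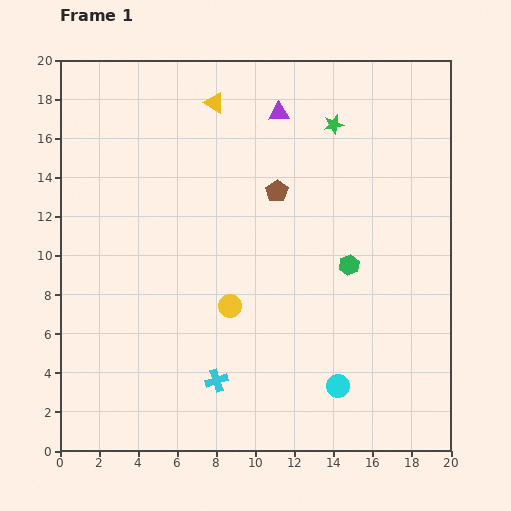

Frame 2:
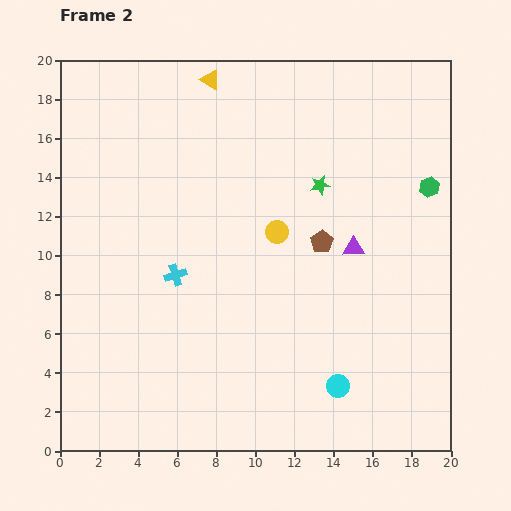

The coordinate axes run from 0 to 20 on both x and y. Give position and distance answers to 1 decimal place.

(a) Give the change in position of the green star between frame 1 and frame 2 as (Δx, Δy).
(-0.7, -3.1)

The green star was at (14.0, 16.7) in frame 1 and (13.3, 13.6) in frame 2.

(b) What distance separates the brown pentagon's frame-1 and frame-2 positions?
3.5

The brown pentagon moved from (11.1, 13.3) to (13.4, 10.7), a distance of √(2.3² + 2.6²) ≈ 3.5.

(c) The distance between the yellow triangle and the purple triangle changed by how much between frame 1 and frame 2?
+8.0

Distance in frame 1: 3.3. Distance in frame 2: 11.3.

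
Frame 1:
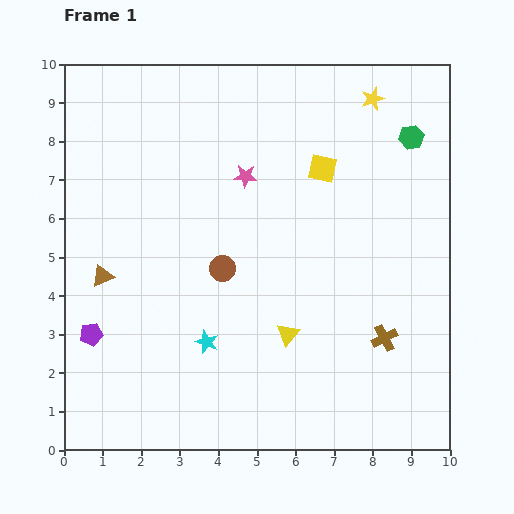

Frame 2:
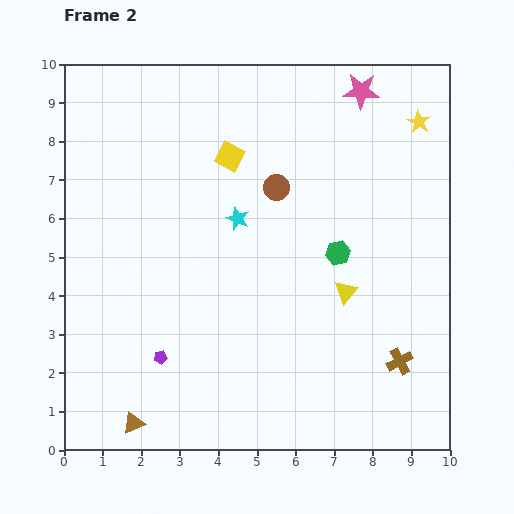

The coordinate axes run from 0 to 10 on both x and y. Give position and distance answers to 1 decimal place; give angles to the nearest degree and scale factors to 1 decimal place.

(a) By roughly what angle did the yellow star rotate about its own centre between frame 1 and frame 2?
22° counter-clockwise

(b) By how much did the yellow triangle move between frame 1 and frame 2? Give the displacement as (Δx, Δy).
(1.5, 1.1)

The yellow triangle was at (5.8, 3.0) in frame 1 and (7.3, 4.1) in frame 2.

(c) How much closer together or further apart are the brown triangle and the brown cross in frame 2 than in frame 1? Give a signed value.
-0.4

Distance in frame 1: 7.5. Distance in frame 2: 7.1.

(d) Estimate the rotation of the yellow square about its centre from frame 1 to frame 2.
16° clockwise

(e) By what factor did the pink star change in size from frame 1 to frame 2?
1.6×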